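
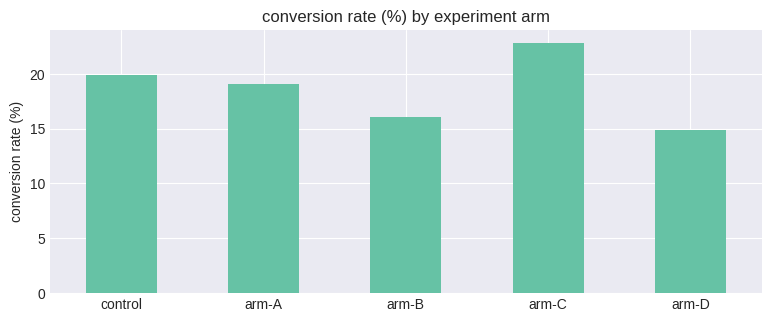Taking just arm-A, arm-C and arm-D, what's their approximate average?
≈ 19

(20 + 22 + 14) / 3 ≈ 19.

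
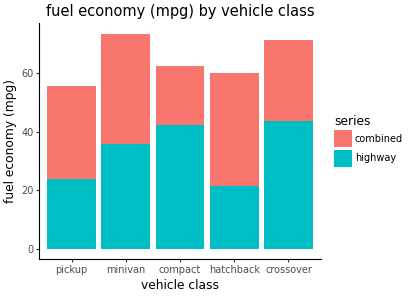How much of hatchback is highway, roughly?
≈ 20

highway top ≈ 20, bottom ≈ 0; segment ≈ 20.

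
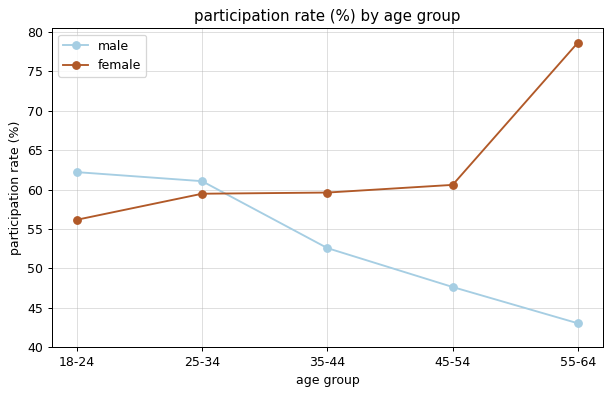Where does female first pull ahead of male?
35-44

25-34: female ≈ 60 vs male ≈ 60 (not yet); 35-44: female ≈ 60 vs male ≈ 55 (first crossover).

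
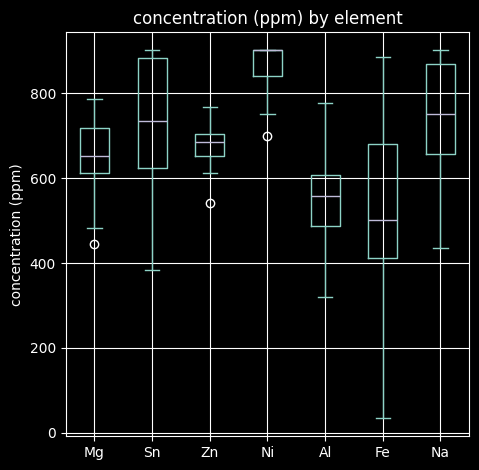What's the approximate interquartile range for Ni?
≈ 50

Q3 ≈ 900, Q1 ≈ 850; IQR ≈ 50.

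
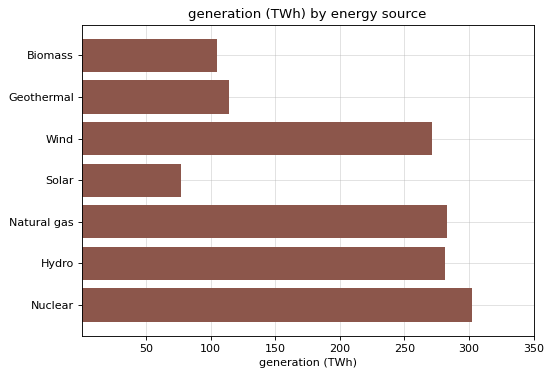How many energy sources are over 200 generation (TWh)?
4

Above 200: Wind, Natural gas, Hydro, Nuclear.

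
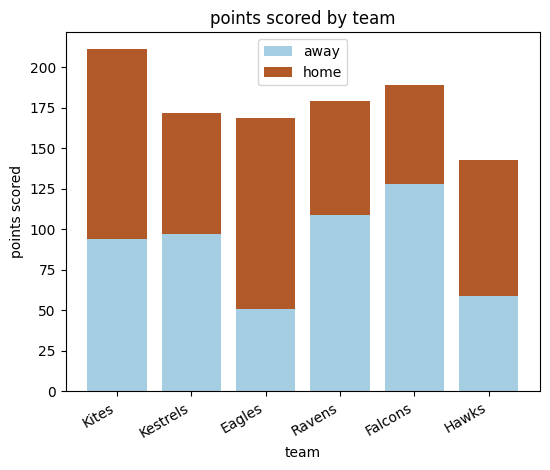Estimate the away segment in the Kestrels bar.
≈ 100

away top ≈ 100, bottom ≈ 0; segment ≈ 100.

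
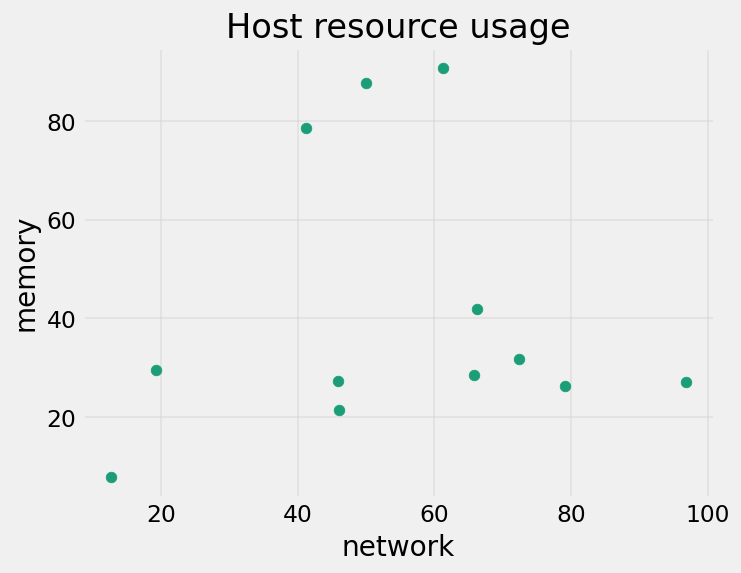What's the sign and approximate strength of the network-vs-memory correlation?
no clear correlation

Points are roughly uncorrelated; weak (|r| ≈ 0.1).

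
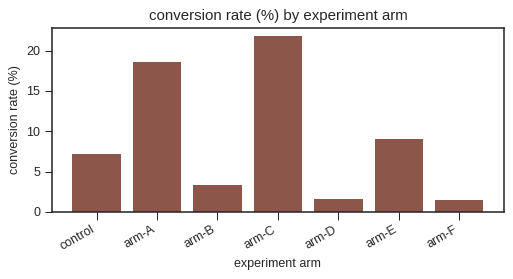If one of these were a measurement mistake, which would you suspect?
arm-C ≈ 22; the rest sit between ≈ 2 and ≈ 18.

arm-C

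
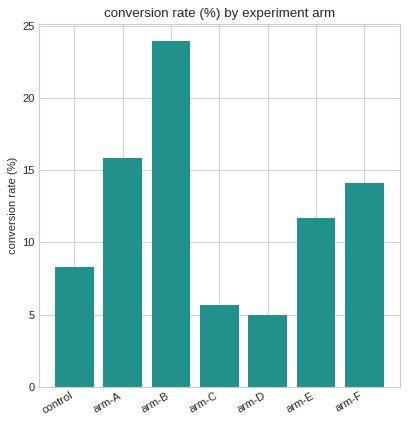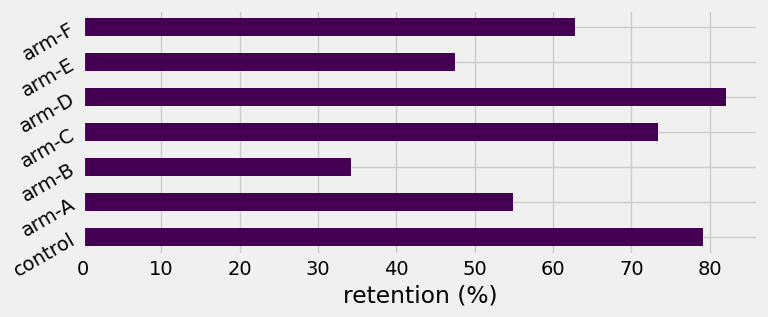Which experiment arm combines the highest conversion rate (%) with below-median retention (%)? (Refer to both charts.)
Chart 2 median retention (%) ≈ 60; below-median experiment arms: arm-A, arm-B, arm-E. Among those, arm-B has the highest conversion rate (%) (≈ 25).

arm-B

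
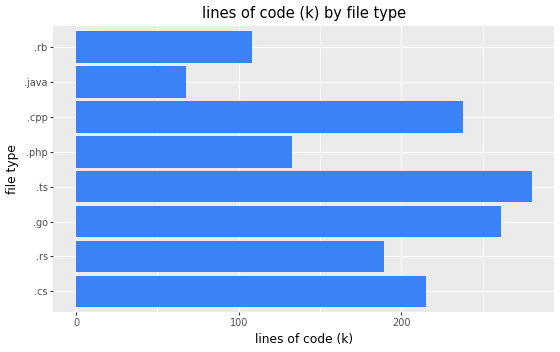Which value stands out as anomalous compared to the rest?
.java ≈ 75; the rest sit between ≈ 100 and ≈ 275.

.java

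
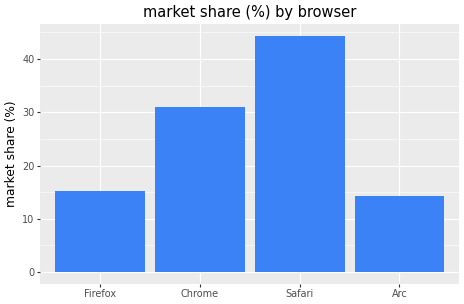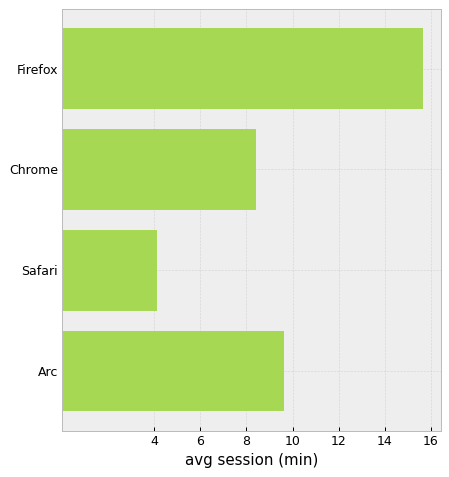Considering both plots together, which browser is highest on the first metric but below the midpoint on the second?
Chart 2 median avg session (min) ≈ 10; below-median browsers: Chrome, Safari. Among those, Safari has the highest market share (%) (≈ 45).

Safari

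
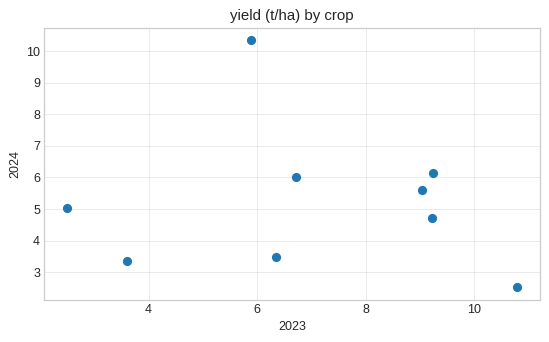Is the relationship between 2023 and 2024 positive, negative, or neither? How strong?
Points are roughly uncorrelated; weak (|r| ≈ 0.1).

no clear correlation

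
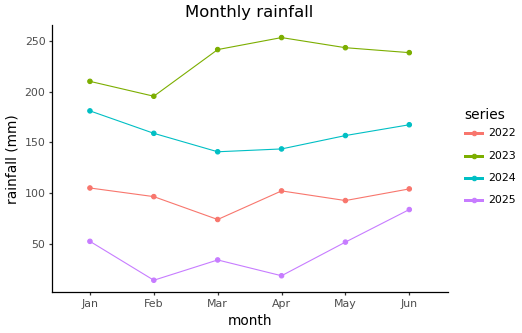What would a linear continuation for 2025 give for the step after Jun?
≈ 110

Last three: 20, 60, 80 → slope ≈ 30/step → next ≈ 110.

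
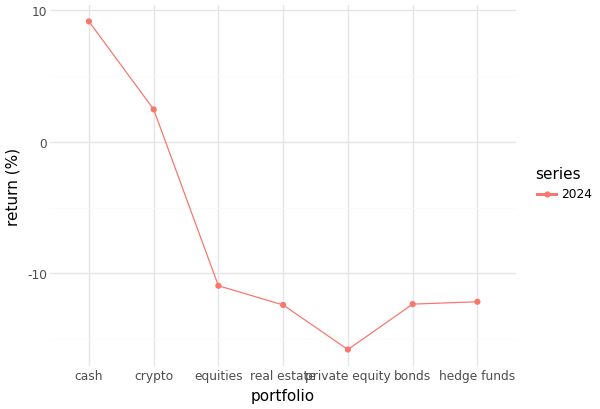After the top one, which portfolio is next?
Top 3: cash ≈ 10, crypto ≈ 0, equities ≈ -10.

crypto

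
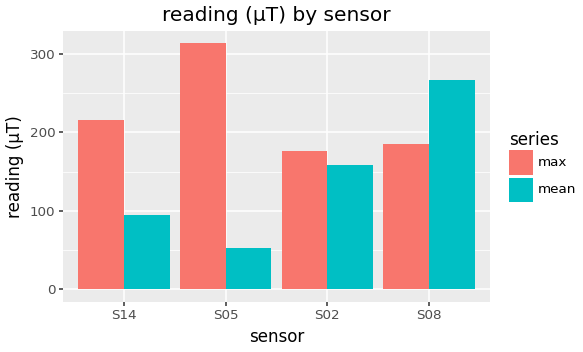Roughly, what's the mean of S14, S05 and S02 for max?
(200 + 300 + 200) / 3 ≈ 233.

≈ 233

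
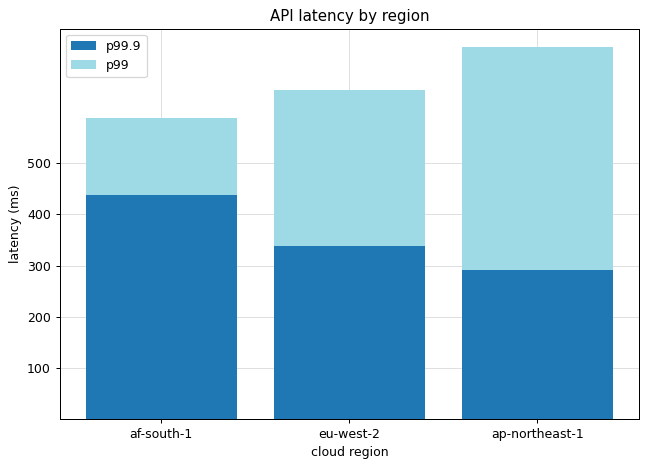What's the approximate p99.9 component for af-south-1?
≈ 400

p99.9 top ≈ 400, bottom ≈ 0; segment ≈ 400.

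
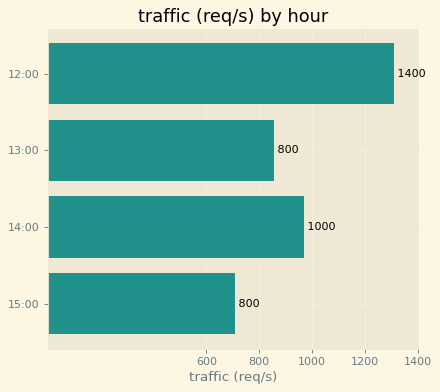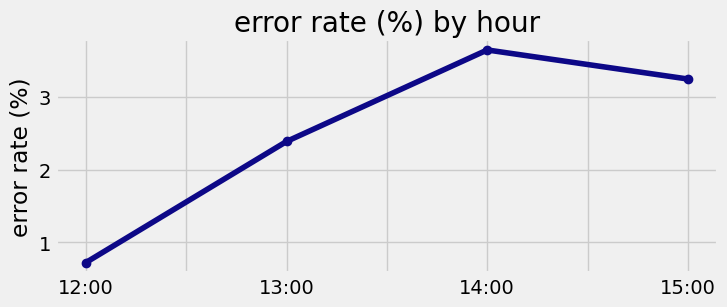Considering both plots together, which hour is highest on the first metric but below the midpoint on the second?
Chart 2 median error rate (%) ≈ 3; below-median hours: 12:00, 13:00. Among those, 12:00 has the highest traffic (req/s) (≈ 1400).

12:00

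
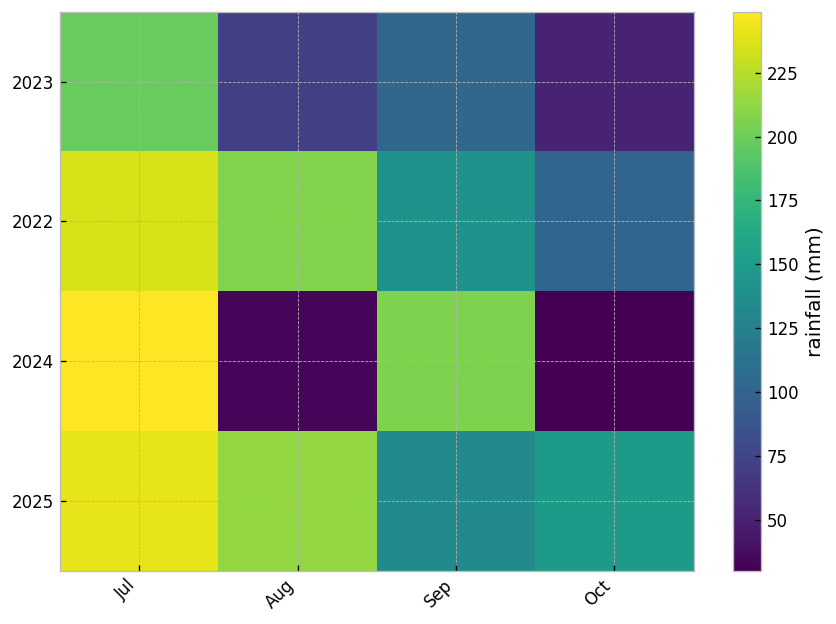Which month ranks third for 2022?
Sep

Top 4 for 2022: Jul ≈ 240, Aug ≈ 200, Sep ≈ 140, Oct ≈ 100.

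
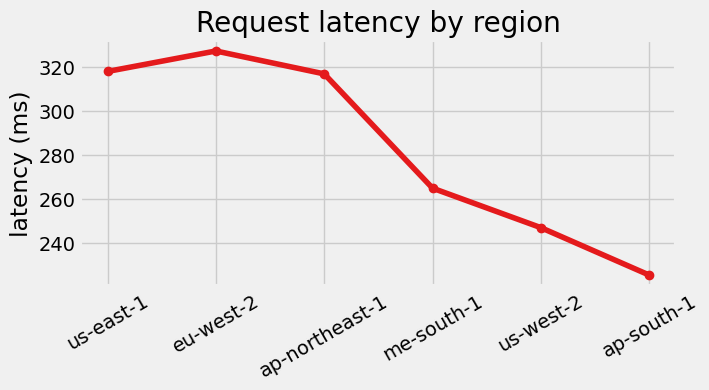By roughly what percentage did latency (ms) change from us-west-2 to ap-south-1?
≈ -8%

us-west-2 ≈ 250, ap-south-1 ≈ 230; (230 − 250) / 250 ≈ -8%.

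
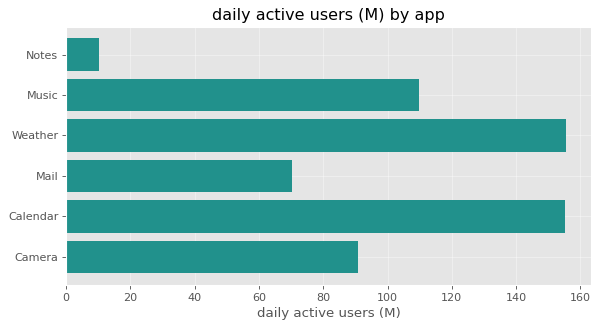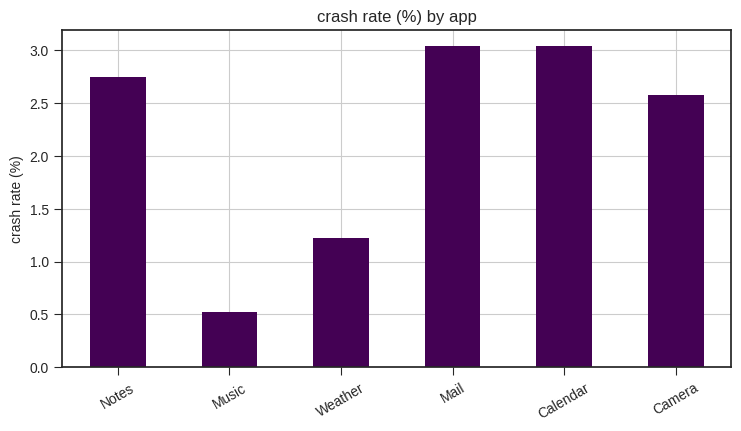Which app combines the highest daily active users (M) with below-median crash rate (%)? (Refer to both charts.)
Weather

Chart 2 median crash rate (%) ≈ 2.5; below-median apps: Music, Weather, Camera. Among those, Weather has the highest daily active users (M) (≈ 160).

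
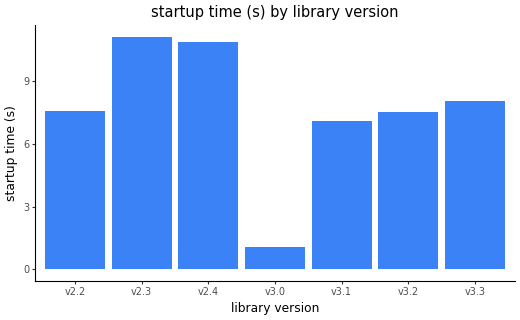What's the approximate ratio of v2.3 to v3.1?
v2.3 ≈ 11, v3.1 ≈ 7; 11/7 ≈ 1.57.

≈ 1.57×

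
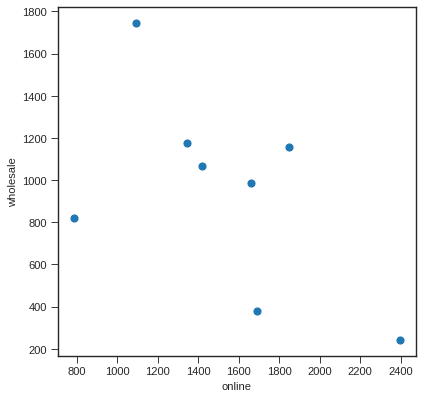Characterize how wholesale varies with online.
negative, moderate

Points are negatively correlated; moderate (|r| ≈ 0.6).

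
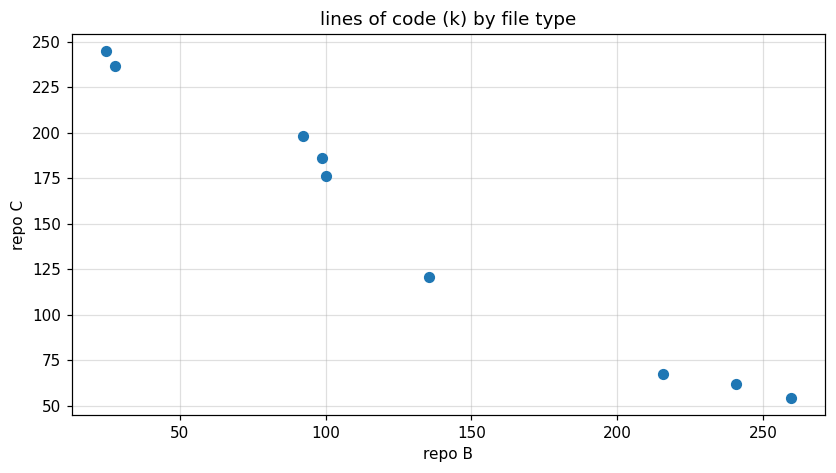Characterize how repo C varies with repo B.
Points are negatively correlated; strong (|r| ≈ 1.0).

negative, strong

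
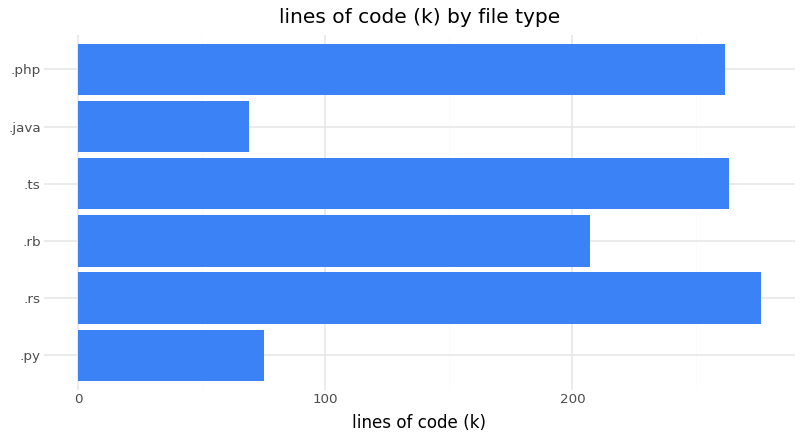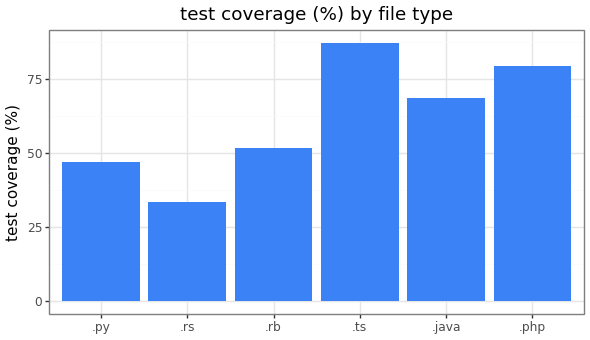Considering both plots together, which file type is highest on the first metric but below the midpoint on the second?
.rs

Chart 2 median test coverage (%) ≈ 60; below-median file types: .py, .rs, .rb. Among those, .rs has the highest lines of code (k) (≈ 300).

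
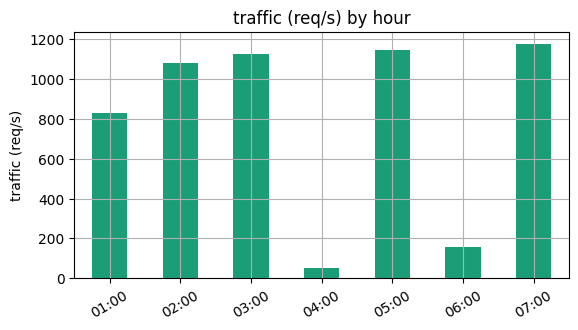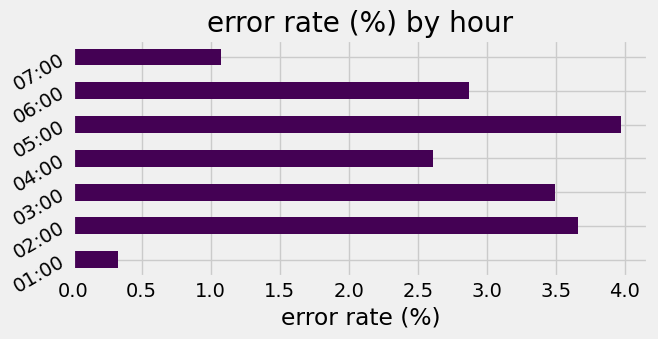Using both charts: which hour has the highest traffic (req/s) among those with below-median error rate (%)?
Chart 2 median error rate (%) ≈ 3; below-median hours: 01:00, 04:00, 07:00. Among those, 07:00 has the highest traffic (req/s) (≈ 1200).

07:00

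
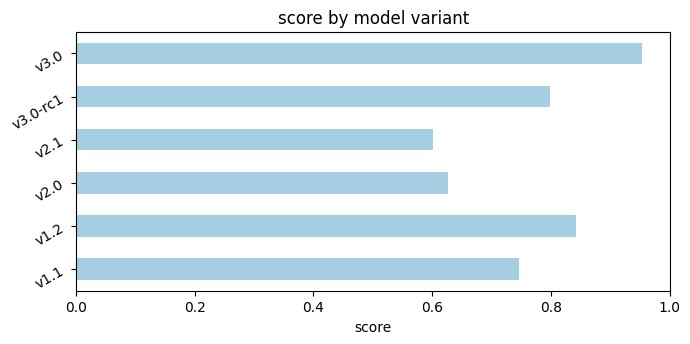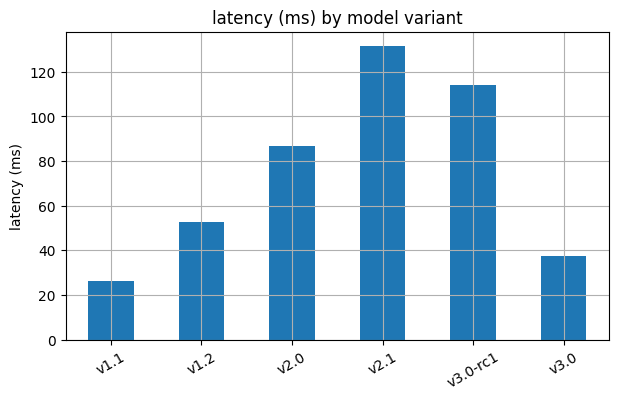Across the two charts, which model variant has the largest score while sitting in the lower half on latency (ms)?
Chart 2 median latency (ms) ≈ 60; below-median model variants: v1.1, v1.2, v3.0. Among those, v3.0 has the highest score (≈ 1).

v3.0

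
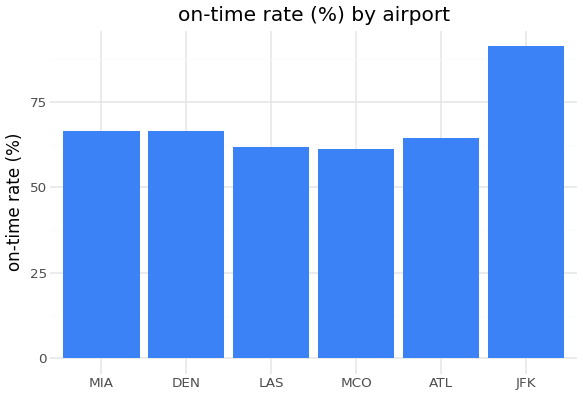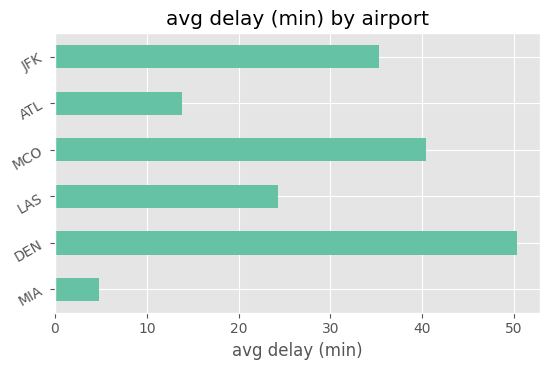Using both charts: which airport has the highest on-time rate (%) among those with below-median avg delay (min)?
Chart 2 median avg delay (min) ≈ 30; below-median airports: MIA, LAS, ATL. Among those, MIA has the highest on-time rate (%) (≈ 70).

MIA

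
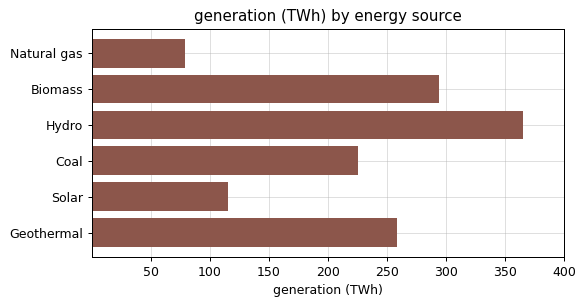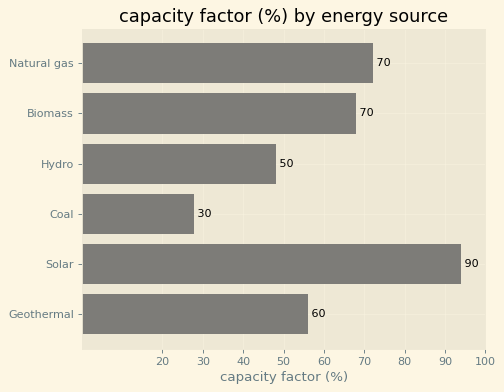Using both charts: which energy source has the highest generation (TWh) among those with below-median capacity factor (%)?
Chart 2 median capacity factor (%) ≈ 60; below-median energy sources: Hydro, Coal, Geothermal. Among those, Hydro has the highest generation (TWh) (≈ 350).

Hydro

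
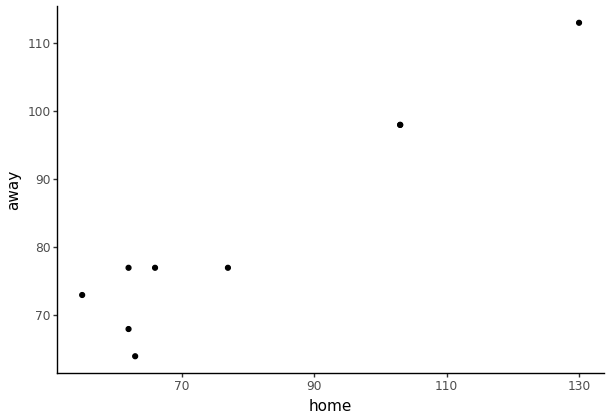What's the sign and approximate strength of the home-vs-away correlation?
positive, strong

Points are positively correlated; strong (|r| ≈ 1.0).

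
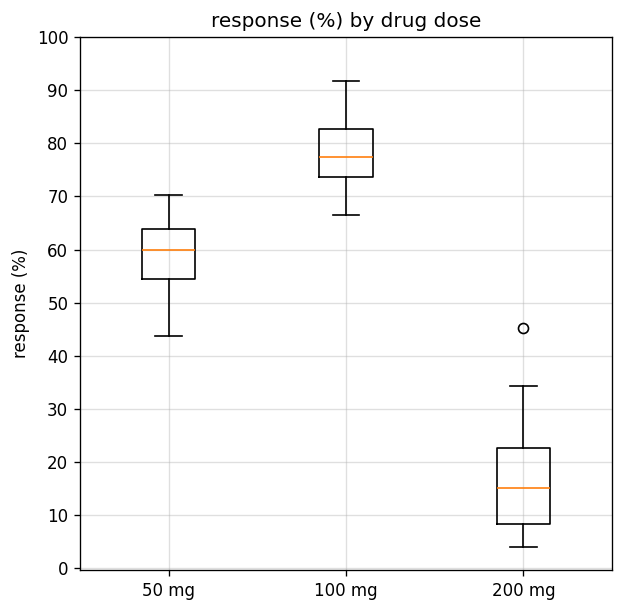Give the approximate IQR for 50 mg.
≈ 10

Q3 ≈ 60, Q1 ≈ 50; IQR ≈ 10.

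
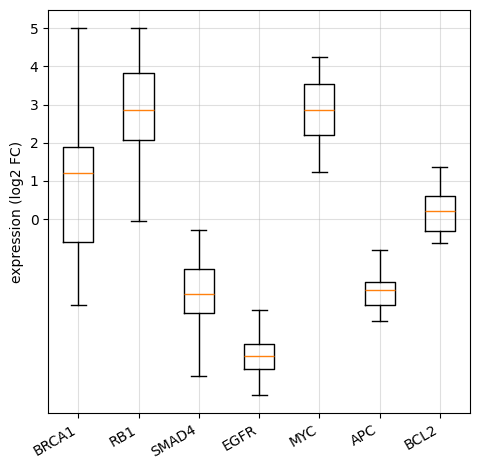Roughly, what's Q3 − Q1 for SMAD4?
Q3 ≈ -1, Q1 ≈ -2; IQR ≈ 1.

≈ 1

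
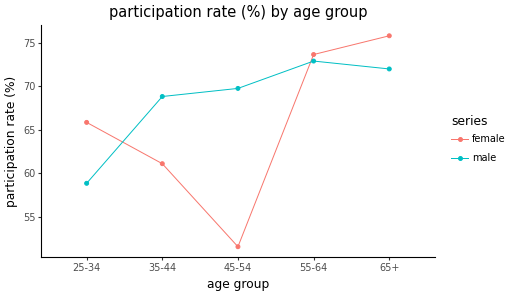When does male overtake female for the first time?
35-44

25-34: male ≈ 60 vs female ≈ 65 (not yet); 35-44: male ≈ 70 vs female ≈ 60 (first crossover).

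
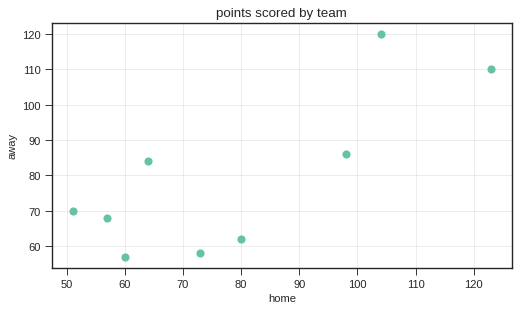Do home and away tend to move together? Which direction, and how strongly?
positive, strong

Points are positively correlated; strong (|r| ≈ 0.8).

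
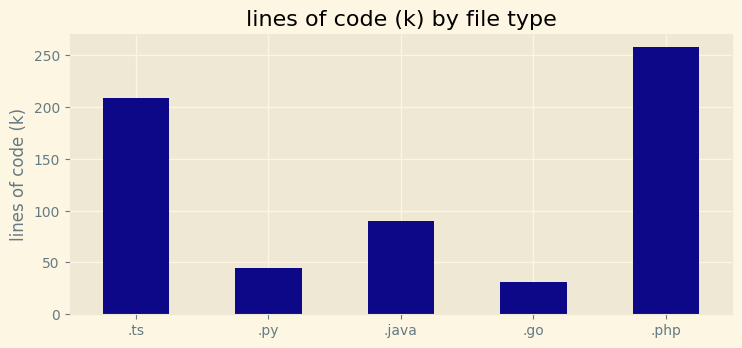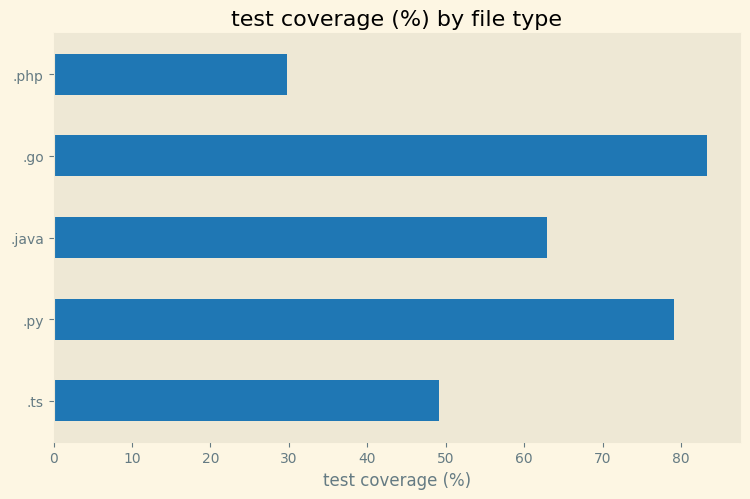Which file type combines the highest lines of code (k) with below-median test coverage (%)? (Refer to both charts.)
Chart 2 median test coverage (%) ≈ 60; below-median file types: .ts, .php. Among those, .php has the highest lines of code (k) (≈ 250).

.php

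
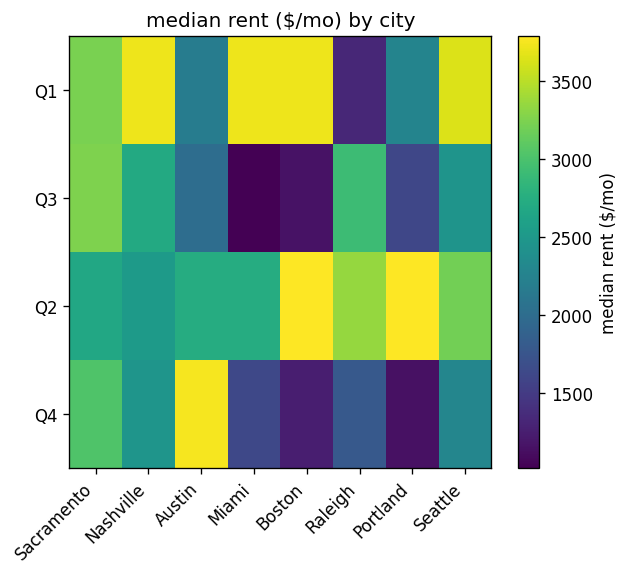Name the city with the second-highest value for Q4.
Sacramento

Top 3 for Q4: Austin ≈ 3500, Sacramento ≈ 3000, Nashville ≈ 2500.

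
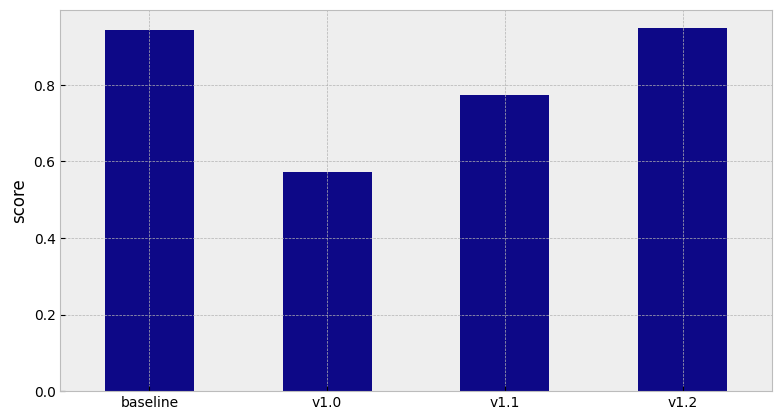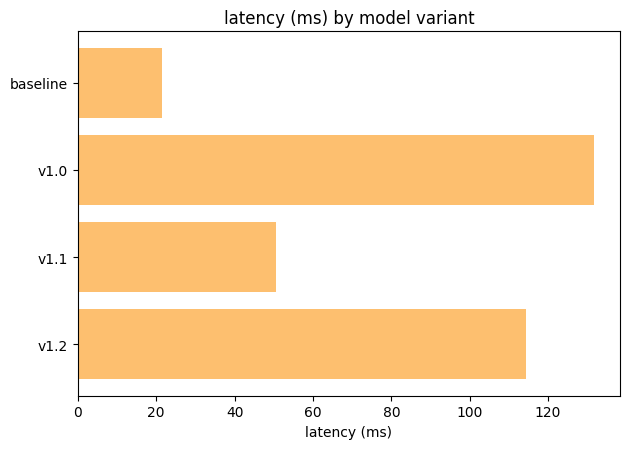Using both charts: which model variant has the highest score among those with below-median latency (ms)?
baseline

Chart 2 median latency (ms) ≈ 80; below-median model variants: baseline, v1.1. Among those, baseline has the highest score (≈ 0.9).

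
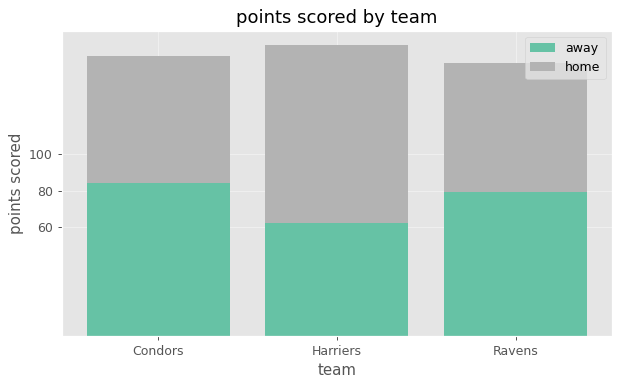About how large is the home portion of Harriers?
home top ≈ 160, bottom ≈ 60; segment ≈ 100.

≈ 100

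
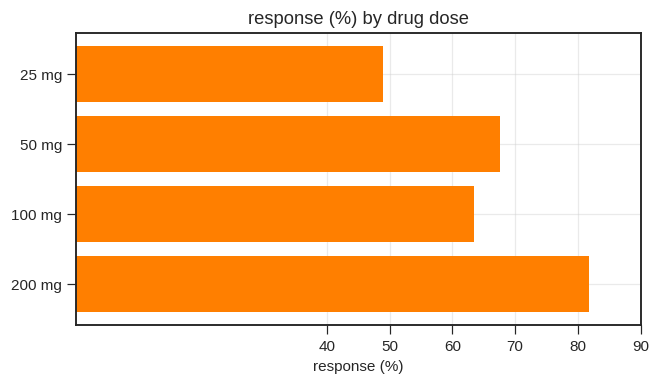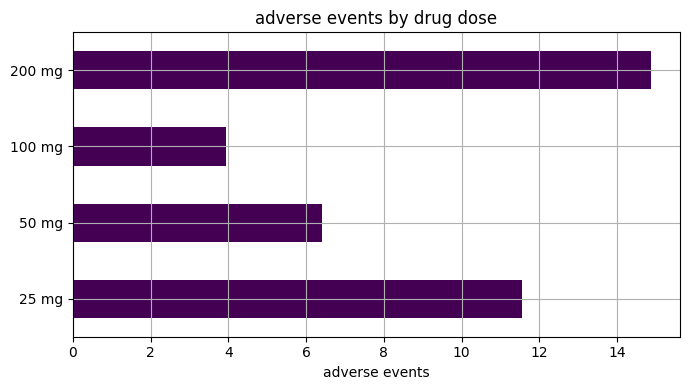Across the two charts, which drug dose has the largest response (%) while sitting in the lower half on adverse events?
50 mg

Chart 2 median adverse events ≈ 8; below-median drug doses: 50 mg, 100 mg. Among those, 50 mg has the highest response (%) (≈ 70).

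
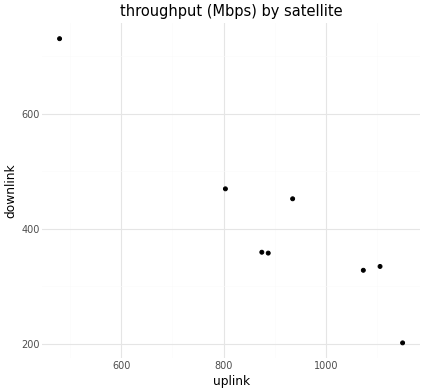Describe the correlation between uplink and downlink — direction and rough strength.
Points are negatively correlated; strong (|r| ≈ 0.9).

negative, strong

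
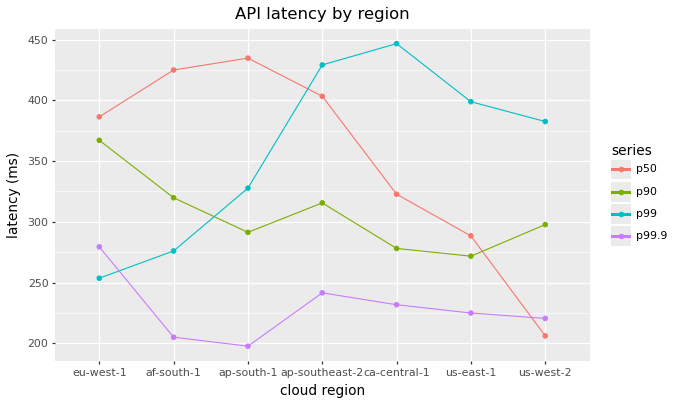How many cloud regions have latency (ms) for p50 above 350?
Above 350: eu-west-1, af-south-1, ap-south-1, ap-southeast-2.

4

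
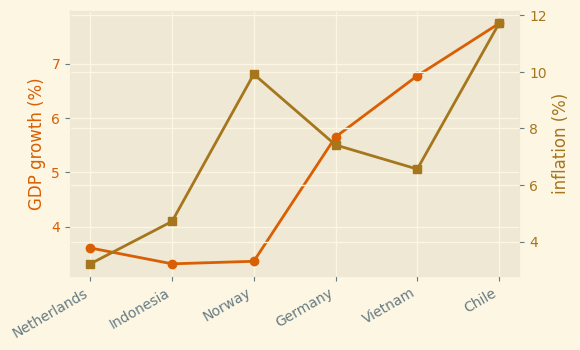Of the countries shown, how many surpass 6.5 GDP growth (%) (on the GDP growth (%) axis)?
2

Above 6.5: Vietnam, Chile.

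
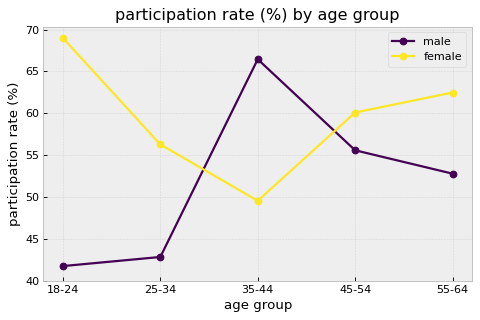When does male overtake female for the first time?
35-44

25-34: male ≈ 45 vs female ≈ 55 (not yet); 35-44: male ≈ 65 vs female ≈ 50 (first crossover).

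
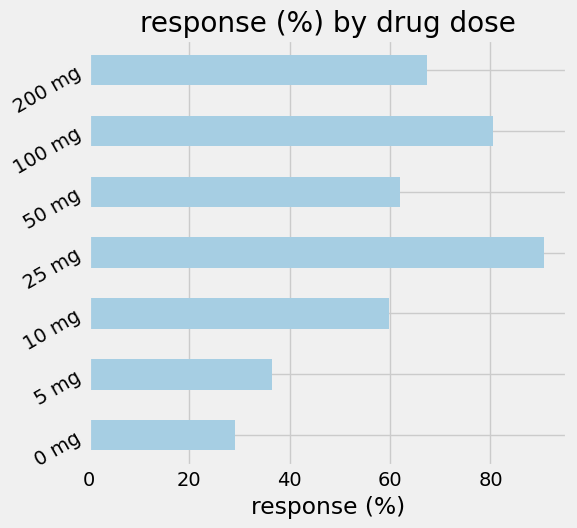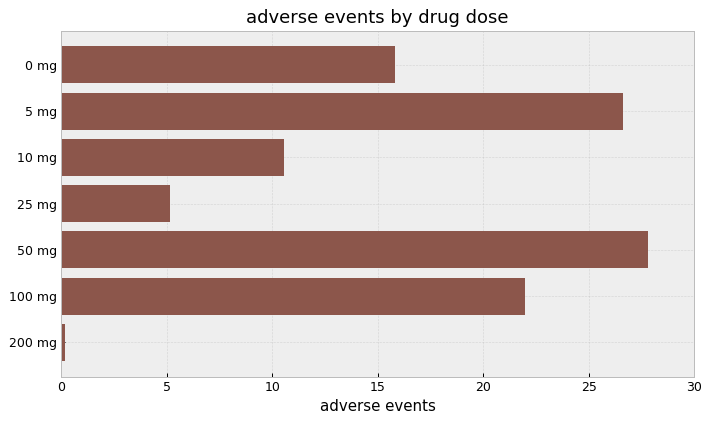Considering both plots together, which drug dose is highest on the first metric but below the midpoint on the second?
Chart 2 median adverse events ≈ 15; below-median drug doses: 10 mg, 25 mg, 200 mg. Among those, 25 mg has the highest response (%) (≈ 90).

25 mg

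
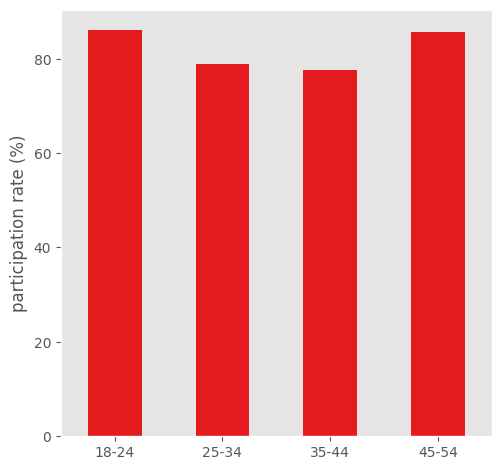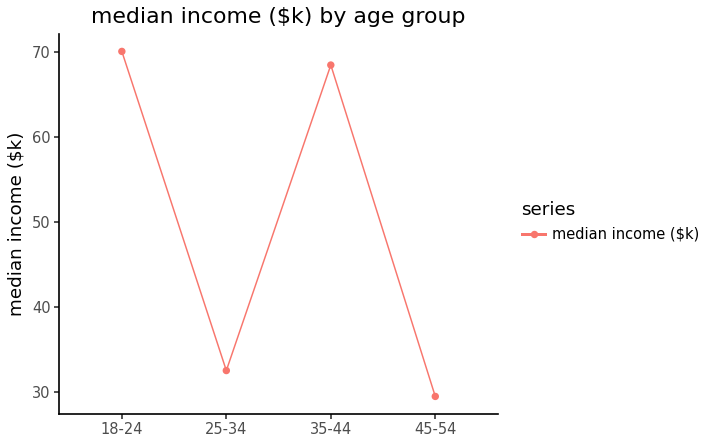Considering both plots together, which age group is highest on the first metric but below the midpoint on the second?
45-54

Chart 2 median median income ($k) ≈ 50; below-median age groups: 25-34, 45-54. Among those, 45-54 has the highest participation rate (%) (≈ 90).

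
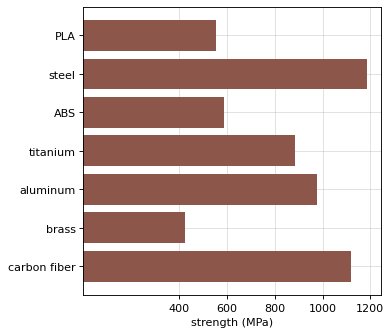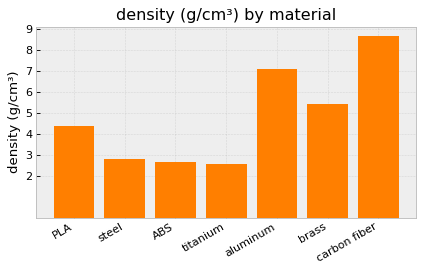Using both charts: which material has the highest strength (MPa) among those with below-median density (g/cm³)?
steel

Chart 2 median density (g/cm³) ≈ 4; below-median materials: steel, ABS, titanium. Among those, steel has the highest strength (MPa) (≈ 1200).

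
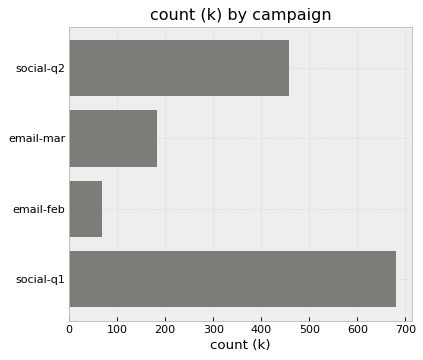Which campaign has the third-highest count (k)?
Top 4: social-q1 ≈ 700, social-q2 ≈ 500, email-mar ≈ 200, email-feb ≈ 100.

email-mar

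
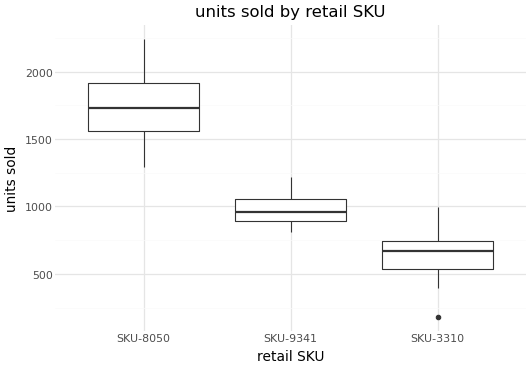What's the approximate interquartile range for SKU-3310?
≈ 200

Q3 ≈ 700, Q1 ≈ 500; IQR ≈ 200.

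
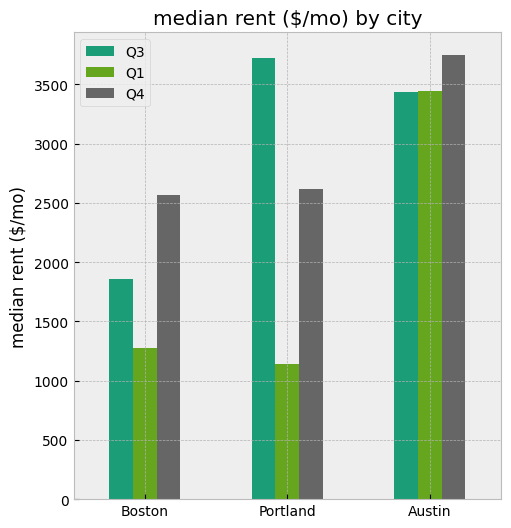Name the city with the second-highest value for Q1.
Top 3 for Q1: Austin ≈ 3500, Boston ≈ 1500, Portland ≈ 1000.

Boston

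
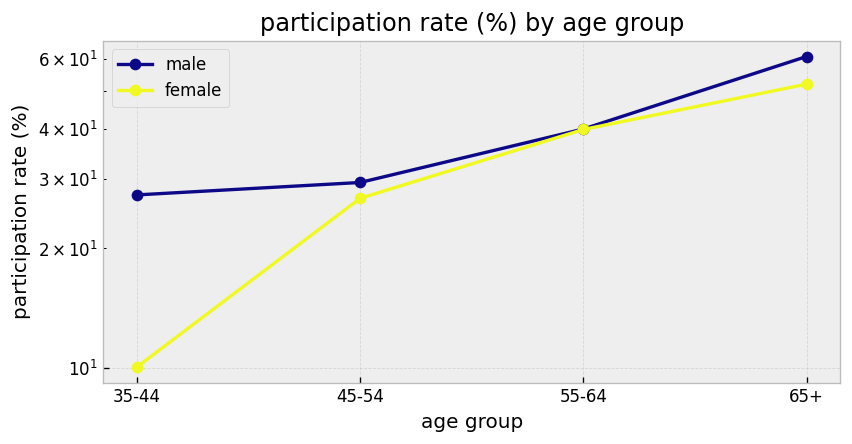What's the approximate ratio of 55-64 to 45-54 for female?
55-64 ≈ 40, 45-54 ≈ 25; 40/25 ≈ 1.6.

≈ 1.6×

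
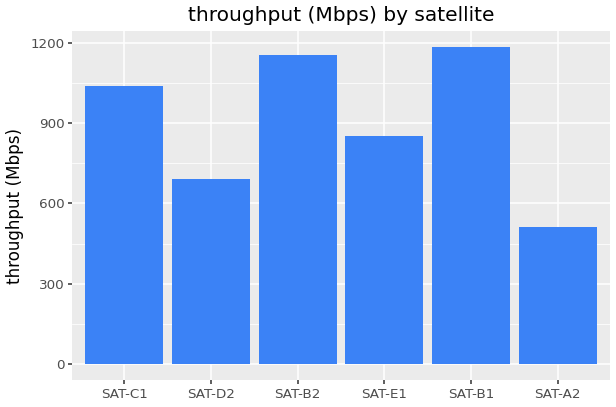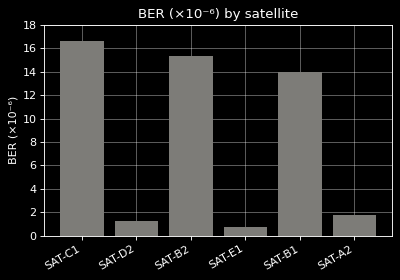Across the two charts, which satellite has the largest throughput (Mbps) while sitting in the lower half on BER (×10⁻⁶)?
SAT-E1

Chart 2 median BER (×10⁻⁶) ≈ 8; below-median satellites: SAT-D2, SAT-E1, SAT-A2. Among those, SAT-E1 has the highest throughput (Mbps) (≈ 800).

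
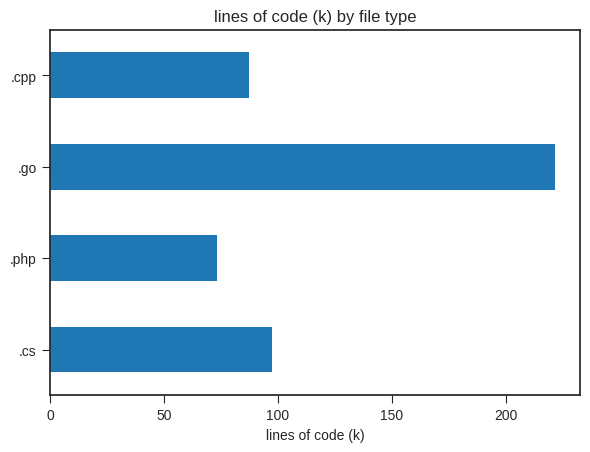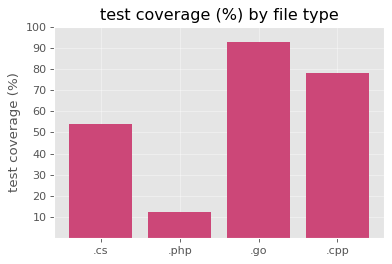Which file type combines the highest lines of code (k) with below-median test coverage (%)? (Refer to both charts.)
.cs

Chart 2 median test coverage (%) ≈ 70; below-median file types: .cs, .php. Among those, .cs has the highest lines of code (k) (≈ 100).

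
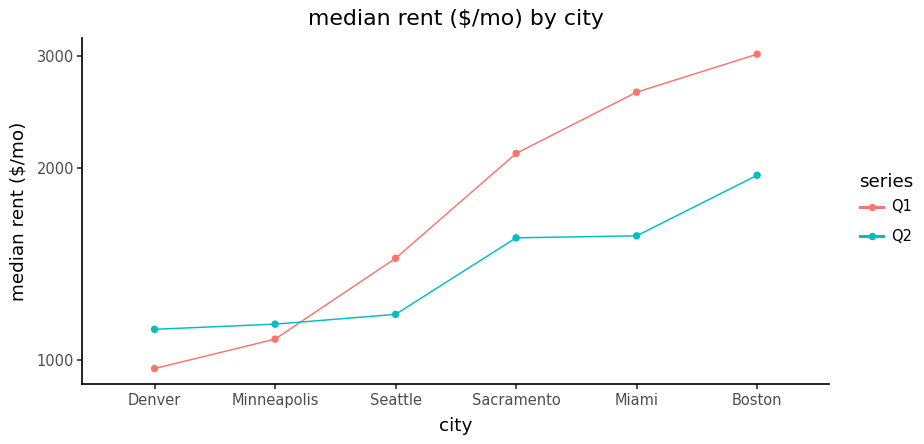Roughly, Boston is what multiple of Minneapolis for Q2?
Boston ≈ 2000, Minneapolis ≈ 1200; 2000/1200 ≈ 1.67.

≈ 1.67×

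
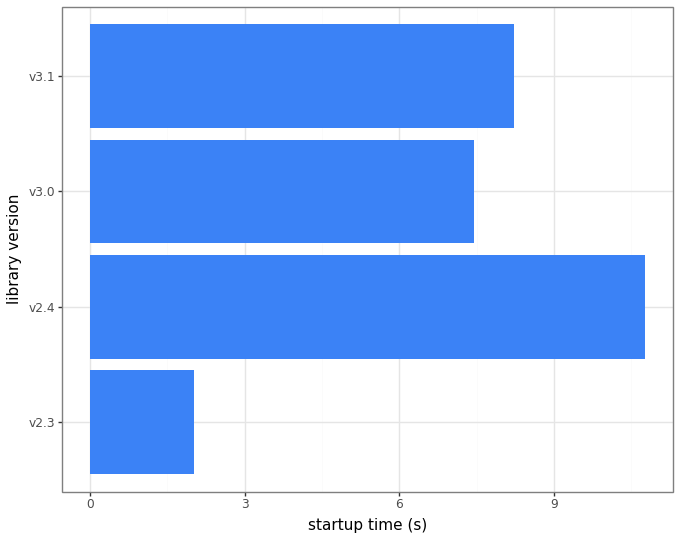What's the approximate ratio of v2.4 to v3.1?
≈ 1.38×

v2.4 ≈ 11, v3.1 ≈ 8; 11/8 ≈ 1.38.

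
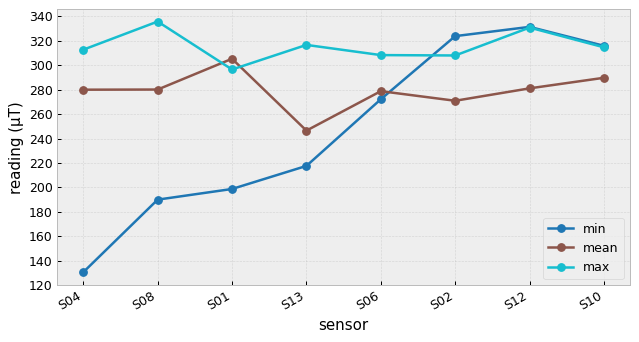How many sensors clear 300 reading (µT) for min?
3

Above 300: S02, S12, S10.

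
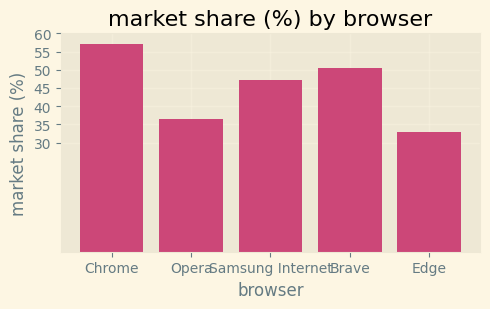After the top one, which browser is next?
Brave

Top 3: Chrome ≈ 55, Brave ≈ 50, Samsung Internet ≈ 45.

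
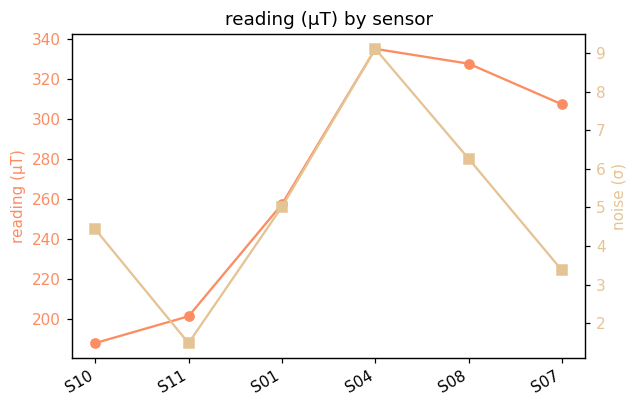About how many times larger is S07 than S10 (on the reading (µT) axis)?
≈ 1.67×

S07 ≈ 300, S10 ≈ 180; 300/180 ≈ 1.67.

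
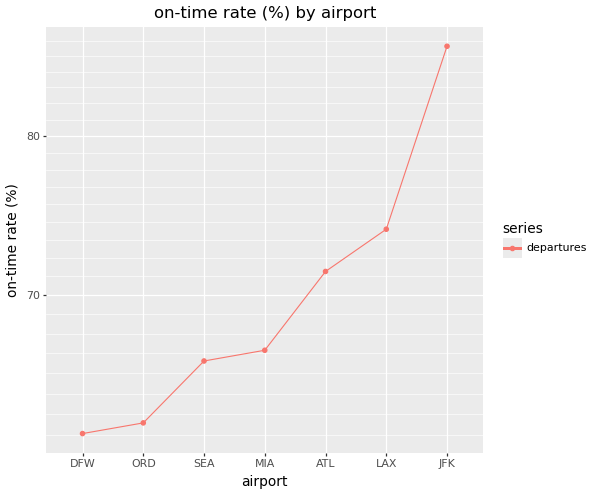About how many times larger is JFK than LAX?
≈ 1.16×

JFK ≈ 86, LAX ≈ 74; 86/74 ≈ 1.16.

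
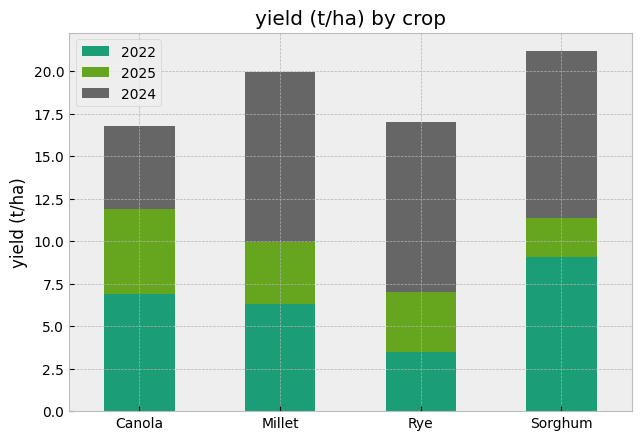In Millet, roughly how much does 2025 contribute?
≈ 4

2025 top ≈ 10, bottom ≈ 6; segment ≈ 4.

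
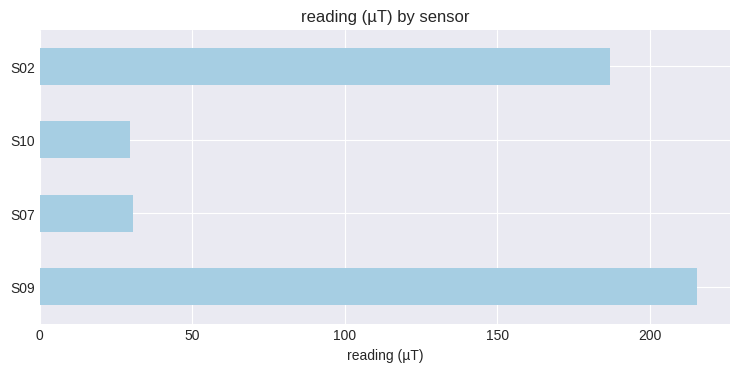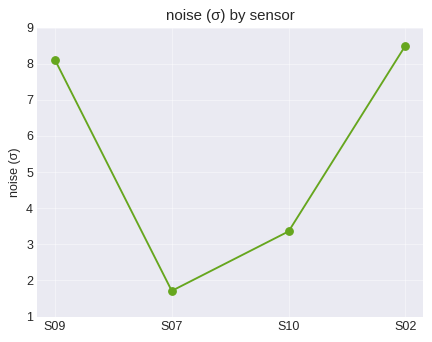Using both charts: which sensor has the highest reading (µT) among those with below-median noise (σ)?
S07

Chart 2 median noise (σ) ≈ 6; below-median sensors: S07, S10. Among those, S07 has the highest reading (µT) (≈ 40).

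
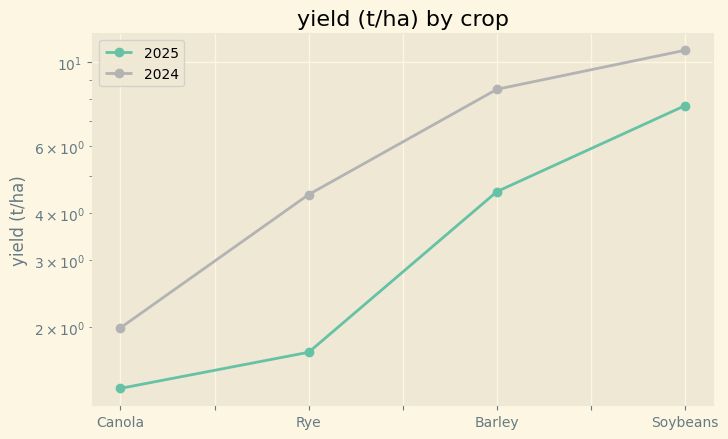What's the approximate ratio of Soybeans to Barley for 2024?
≈ 1.38×

Soybeans ≈ 11, Barley ≈ 8; 11/8 ≈ 1.38.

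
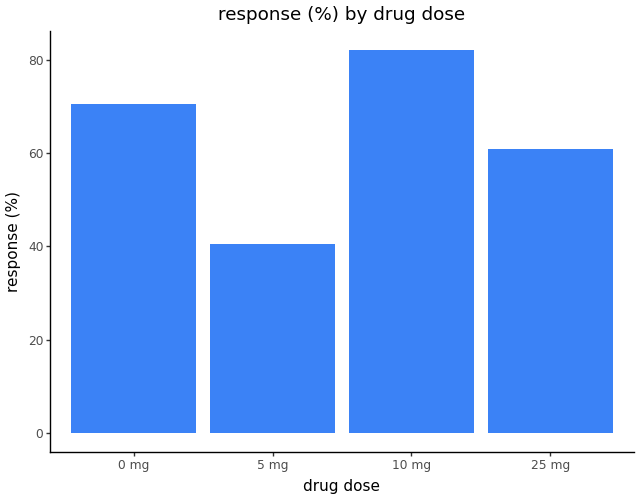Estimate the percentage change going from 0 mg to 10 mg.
≈ +14.3%

0 mg ≈ 70, 10 mg ≈ 80; (80 − 70) / 70 ≈ +14.3%.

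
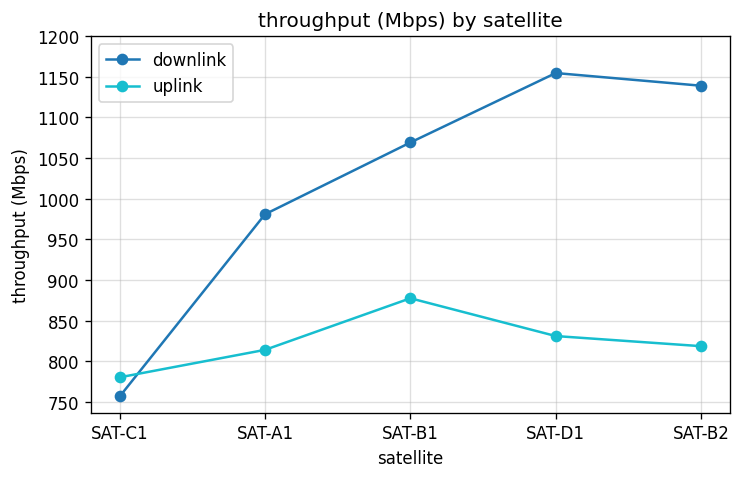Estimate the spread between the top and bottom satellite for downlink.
≈ 400

Max SAT-D1 ≈ 1150, min SAT-C1 ≈ 750; range ≈ 400.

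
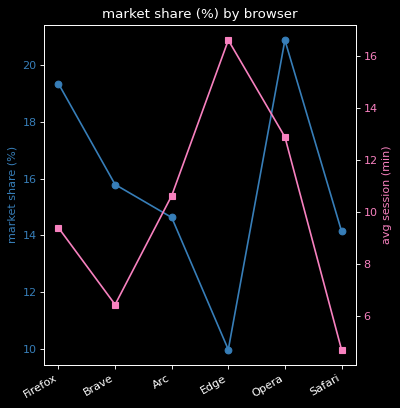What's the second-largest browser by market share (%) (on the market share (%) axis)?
Top 3 (on the market share (%) axis): Opera ≈ 21, Firefox ≈ 19, Brave ≈ 16.

Firefox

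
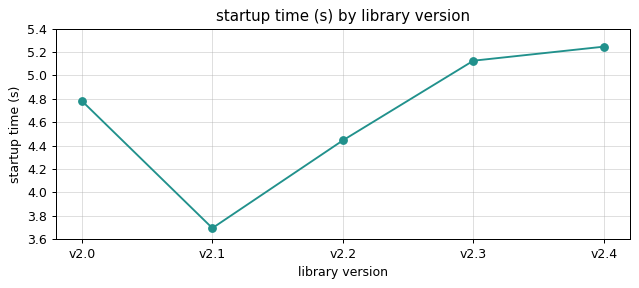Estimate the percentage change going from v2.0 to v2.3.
v2.0 ≈ 4.8, v2.3 ≈ 5.2; (5.2 − 4.8) / 4.8 ≈ +8.3%.

≈ +8.3%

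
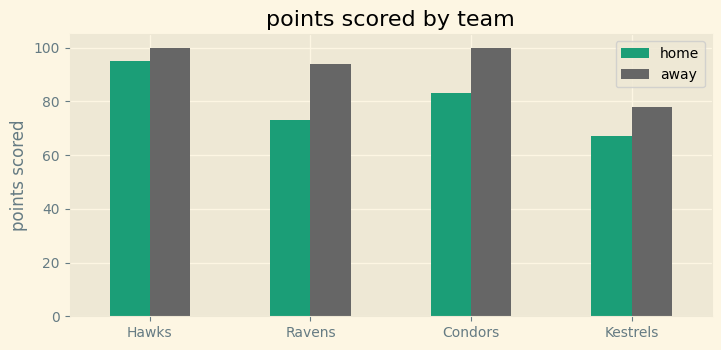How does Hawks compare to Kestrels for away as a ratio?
Hawks ≈ 100, Kestrels ≈ 80; 100/80 ≈ 1.25.

≈ 1.25×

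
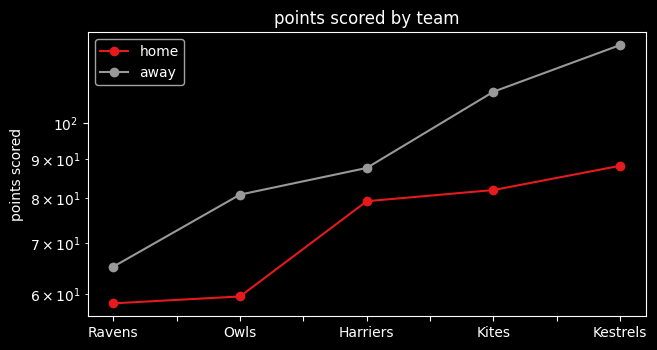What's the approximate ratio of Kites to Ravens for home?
≈ 1.33×

Kites ≈ 80, Ravens ≈ 60; 80/60 ≈ 1.33.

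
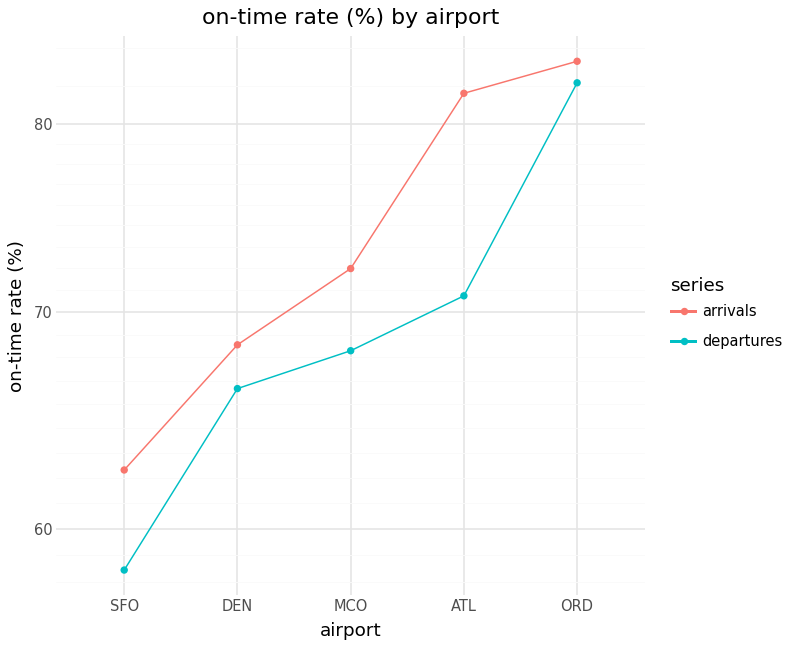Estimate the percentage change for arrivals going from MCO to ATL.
MCO ≈ 70, ATL ≈ 80; (80 − 70) / 70 ≈ +14.3%.

≈ +14.3%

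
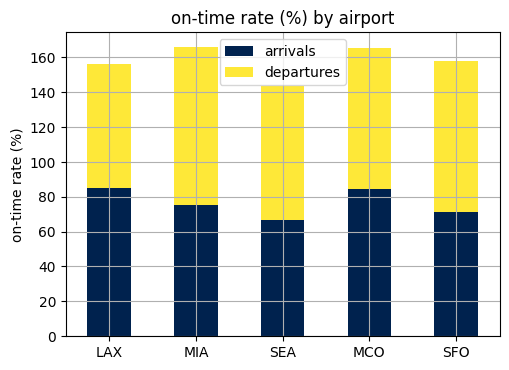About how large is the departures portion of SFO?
departures top ≈ 160, bottom ≈ 80; segment ≈ 80.

≈ 80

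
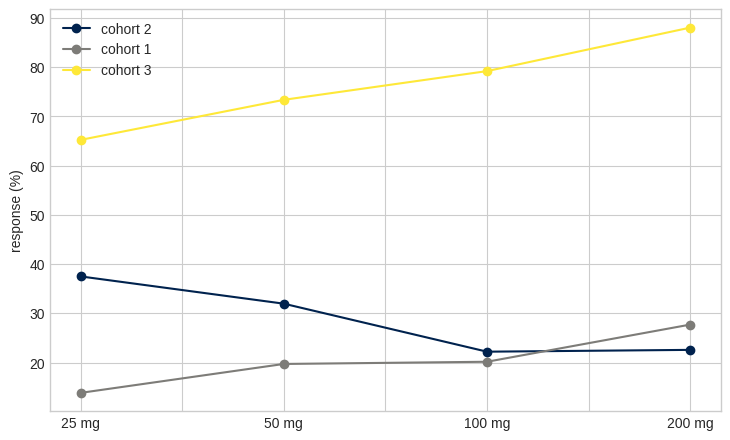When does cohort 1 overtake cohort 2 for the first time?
100 mg: cohort 1 ≈ 20 vs cohort 2 ≈ 20 (not yet); 200 mg: cohort 1 ≈ 30 vs cohort 2 ≈ 20 (first crossover).

200 mg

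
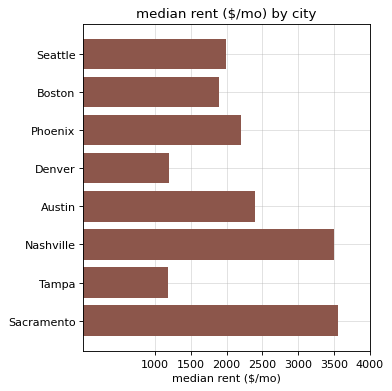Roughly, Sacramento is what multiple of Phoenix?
≈ 1.75×

Sacramento ≈ 3500, Phoenix ≈ 2000; 3500/2000 ≈ 1.75.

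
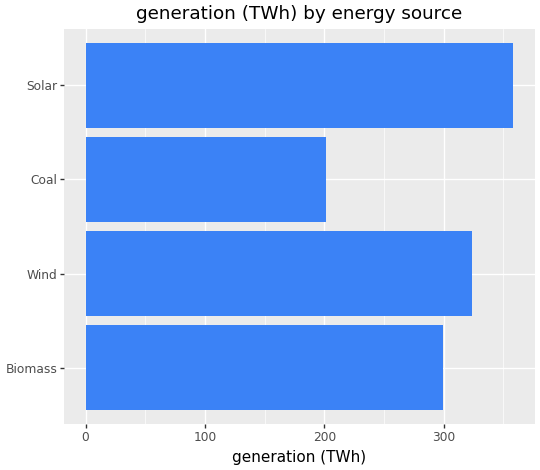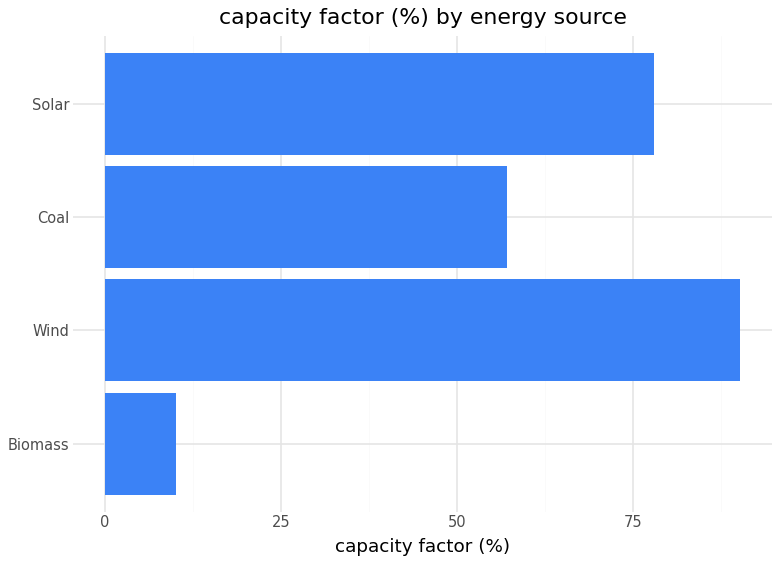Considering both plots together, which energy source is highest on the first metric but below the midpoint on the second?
Chart 2 median capacity factor (%) ≈ 70; below-median energy sources: Biomass, Coal. Among those, Biomass has the highest generation (TWh) (≈ 300).

Biomass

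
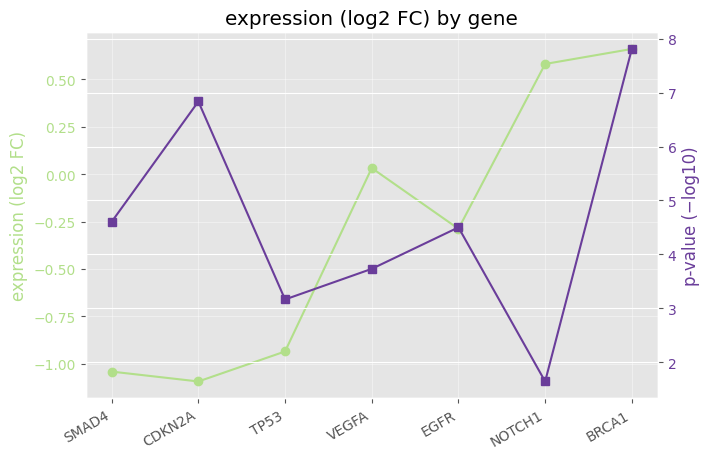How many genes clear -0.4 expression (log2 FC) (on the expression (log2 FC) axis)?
Above -0.4: VEGFA, EGFR, NOTCH1, BRCA1.

4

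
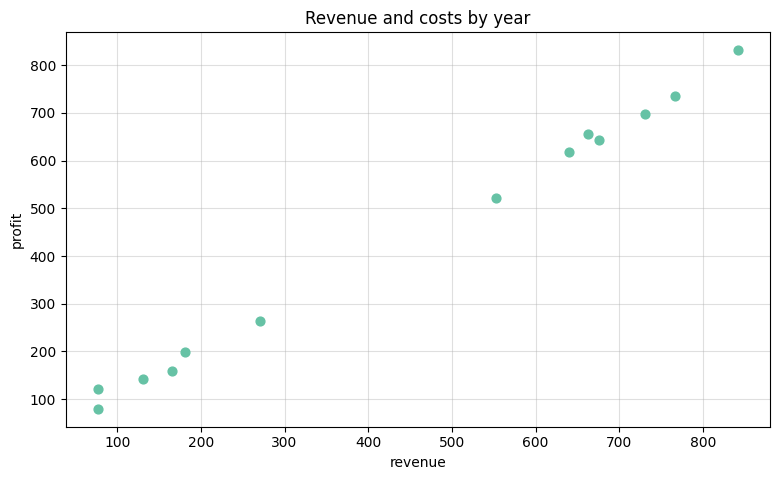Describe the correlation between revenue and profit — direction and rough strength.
Points are positively correlated; strong (|r| ≈ 1.0).

positive, strong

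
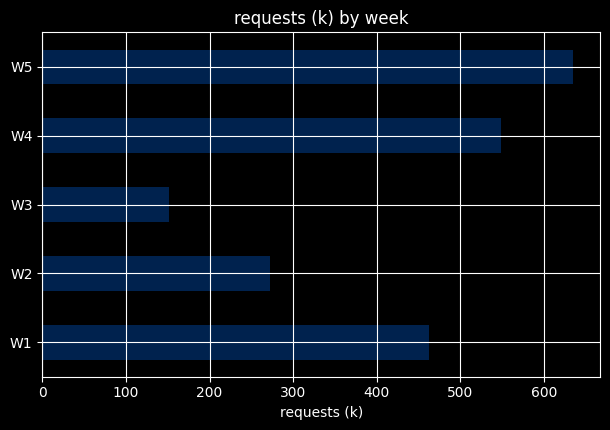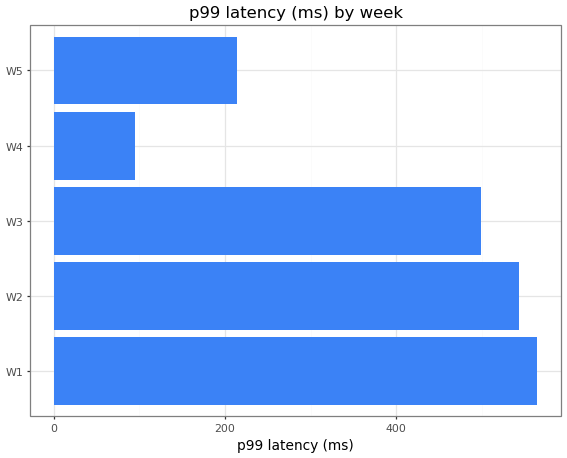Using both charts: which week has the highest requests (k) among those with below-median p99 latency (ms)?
Chart 2 median p99 latency (ms) ≈ 500; below-median weeks: W4, W5. Among those, W5 has the highest requests (k) (≈ 600).

W5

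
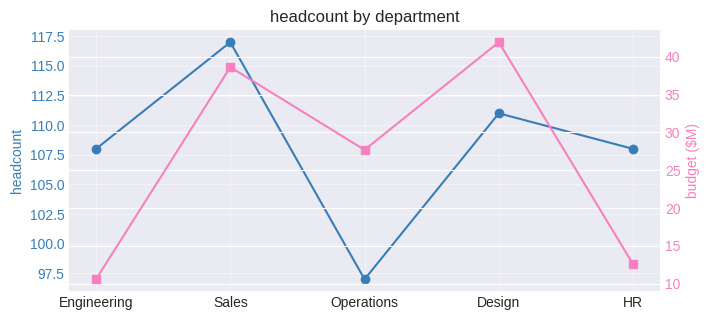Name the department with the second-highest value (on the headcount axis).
Design

Top 3 (on the headcount axis): Sales ≈ 116, Design ≈ 112, HR ≈ 108.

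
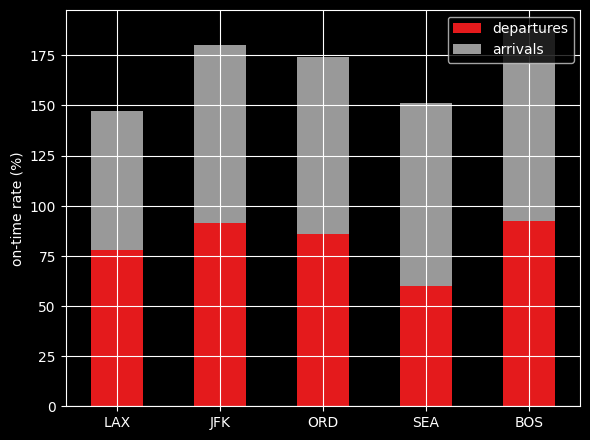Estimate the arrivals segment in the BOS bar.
≈ 80

arrivals top ≈ 180, bottom ≈ 100; segment ≈ 80.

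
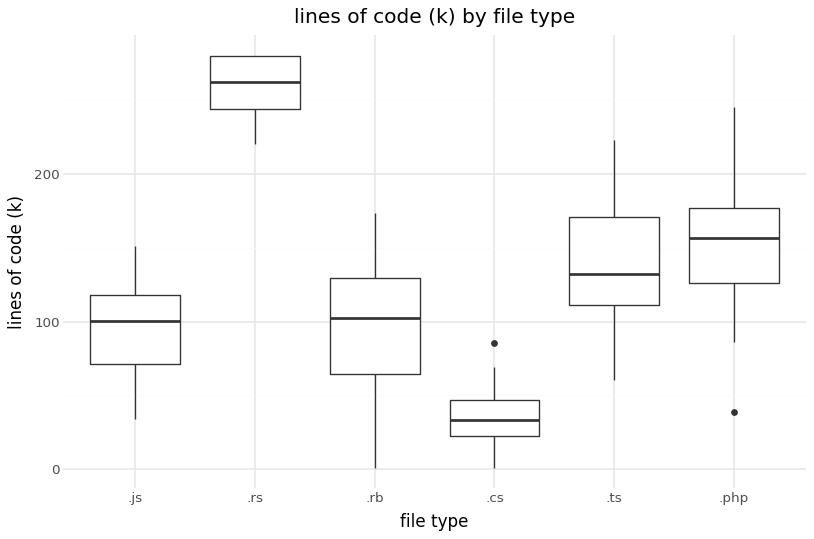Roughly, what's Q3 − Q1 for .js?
Q3 ≈ 120, Q1 ≈ 80; IQR ≈ 40.

≈ 40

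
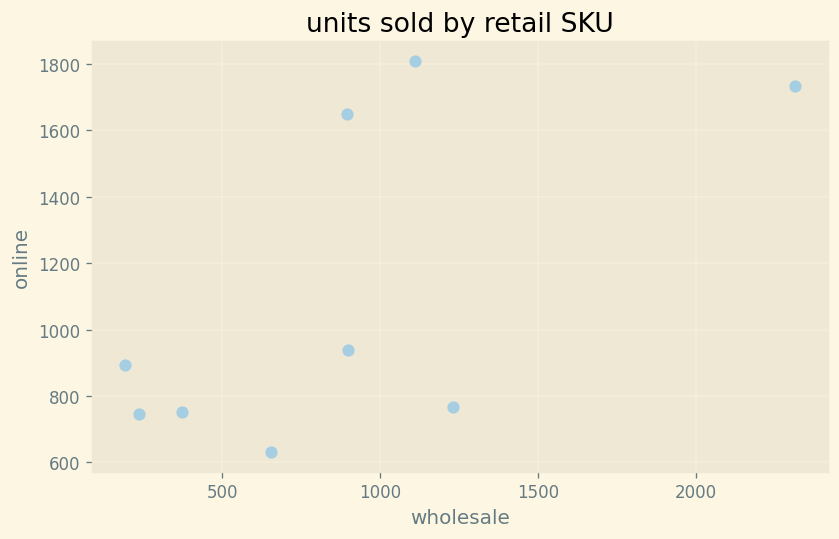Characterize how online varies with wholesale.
Points are positively correlated; moderate (|r| ≈ 0.6).

positive, moderate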